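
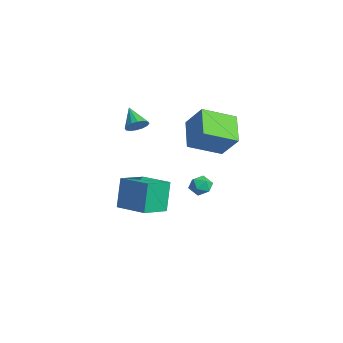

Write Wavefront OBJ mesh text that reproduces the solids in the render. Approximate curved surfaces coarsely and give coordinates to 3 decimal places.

v -2.252 -0.746 3.134
v -1.901 -1.163 3.54
v -3.368 -0.834 4.006
v -1.832 -0.84 3.661
v -1.876 -0.491 3.64
v -2.02 -0.211 3.484
v -2.227 -0.074 3.233
v -2.44 -0.117 2.956
v -2.602 -0.329 2.727
v -2.671 -0.652 2.607
v -2.627 -1.001 2.627
v -2.483 -1.281 2.784
v -2.277 -1.418 3.034
v -2.064 -1.375 3.311
v -0.923 2.559 -1.042
v -0.372 2.563 -1.498
v -0.388 1.757 -0.402
v 0.163 1.761 -0.858
v 0.038 2.329 -0.441
v -0.292 2.825 -0.837
v -0.468 1.495 -1.063
v -0.798 1.991 -1.459
v -0.09 1.906 -1.51
v 0.223 2.421 -1.126
v -0.983 1.899 -0.774
v -0.67 2.414 -0.39
v 1.147 -1.934 -0.214
v 1.323 -1.683 0.218
v 1.073 -2.826 0.334
v 1.025 -1.656 0.22
v 0.766 -1.718 0.085
v 0.629 -1.849 -0.146
v 0.655 -2.006 -0.398
v 0.838 -2.141 -0.592
v 1.119 -2.21 -0.666
v 1.409 -2.191 -0.597
v 1.616 -2.091 -0.406
v 1.674 -1.941 -0.154
v 1.564 -1.789 0.078
v 3.679 -3.725 0.705
v 3.169 -3.358 2.434
v 2.981 -2.329 0.203
v 2.47 -1.962 1.932
v 5.29 -2.818 0.988
v 4.779 -2.451 2.717
v 4.591 -1.422 0.486
v 4.081 -1.055 2.215
v -2.009 1.877 3.088
v -1.019 2.433 4.459
v -1.932 3.811 2.248
v -0.942 4.367 3.619
v -0.398 1.393 2.121
v 0.592 1.949 3.492
v -0.321 3.327 1.281
v 0.669 3.883 2.652
f 2 1 4
f 2 4 3
f 4 1 5
f 4 5 3
f 5 1 6
f 5 6 3
f 6 1 7
f 6 7 3
f 7 1 8
f 7 8 3
f 8 1 9
f 8 9 3
f 9 1 10
f 9 10 3
f 10 1 11
f 10 11 3
f 11 1 12
f 11 12 3
f 12 1 13
f 12 13 3
f 13 1 14
f 13 14 3
f 14 1 2
f 14 2 3
f 15 26 20
f 15 20 16
f 15 16 22
f 15 22 25
f 15 25 26
f 16 20 24
f 20 26 19
f 26 25 17
f 25 22 21
f 22 16 23
f 18 24 19
f 18 19 17
f 18 17 21
f 18 21 23
f 18 23 24
f 19 24 20
f 17 19 26
f 21 17 25
f 23 21 22
f 24 23 16
f 28 27 30
f 28 30 29
f 30 27 31
f 30 31 29
f 31 27 32
f 31 32 29
f 32 27 33
f 32 33 29
f 33 27 34
f 33 34 29
f 34 27 35
f 34 35 29
f 35 27 36
f 35 36 29
f 36 27 37
f 36 37 29
f 37 27 38
f 37 38 29
f 38 27 39
f 38 39 29
f 39 27 28
f 39 28 29
f 41 43 40
f 44 41 40
f 40 43 42
f 42 44 40
f 41 47 43
f 45 41 44
f 45 47 41
f 43 47 42
f 46 44 42
f 42 47 46
f 46 45 44
f 47 45 46
f 49 51 48
f 52 49 48
f 48 51 50
f 50 52 48
f 49 55 51
f 53 49 52
f 53 55 49
f 51 55 50
f 54 52 50
f 50 55 54
f 54 53 52
f 55 53 54



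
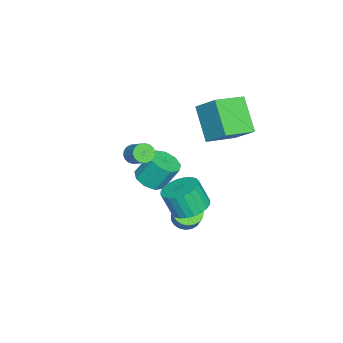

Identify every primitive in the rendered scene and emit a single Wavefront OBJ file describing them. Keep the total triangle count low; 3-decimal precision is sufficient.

v -2.964 1.263 0.586
v -4.073 0.457 1.944
v -2.467 2.283 1.597
v -3.576 1.478 2.955
v -1.764 0.282 0.985
v -2.873 -0.523 2.343
v -1.267 1.303 1.996
v -2.376 0.497 3.354
v -0.757 -0.31 -3.533
v -0.375 0.081 -3.921
v 0.198 0.361 -3.074
v -0.183 -0.03 -2.687
v -0.577 0.257 -3.842
v -0.004 0.537 -2.996
v -0.81 0.334 -3.71
v -0.237 0.614 -2.864
v -1.033 0.3 -3.548
v -0.46 0.58 -2.701
v -1.209 0.161 -3.383
v -0.636 0.441 -2.536
v -1.307 -0.06 -3.244
v -0.734 0.22 -2.397
v -1.309 -0.324 -3.155
v -0.736 -0.044 -2.308
v -1.216 -0.586 -3.131
v -0.643 -0.306 -2.284
v -1.043 -0.8 -3.177
v -0.47 -0.52 -2.331
v -0.821 -0.929 -3.285
v -0.248 -0.649 -2.438
v -0.588 -0.951 -3.435
v -0.015 -0.671 -2.589
v -0.384 -0.862 -3.603
v 0.189 -0.582 -2.756
v -0.244 -0.678 -3.758
v 0.329 -0.398 -2.912
v -0.193 -0.43 -3.875
v 0.38 -0.15 -3.028
v -0.239 -0.162 -3.932
v 0.334 0.118 -3.086
v 1.439 0.572 -0.854
v 2.117 0.055 -1.073
v 2.118 -0.448 0.114
v 1.441 0.068 0.334
v 2.28 0.333 -0.956
v 2.282 -0.17 0.232
v 2.316 0.648 -0.822
v 2.317 0.145 0.365
v 2.217 0.951 -0.694
v 2.218 0.448 0.494
v 2.001 1.196 -0.59
v 2.002 0.693 0.598
v 1.698 1.346 -0.526
v 1.7 0.843 0.662
v 1.357 1.378 -0.512
v 1.358 0.875 0.676
v 1.028 1.288 -0.55
v 1.029 0.784 0.638
v 0.762 1.088 -0.634
v 0.763 0.585 0.553
v 0.598 0.81 -0.752
v 0.6 0.307 0.436
v 0.563 0.495 -0.885
v 0.564 -0.008 0.302
v 0.662 0.192 -1.014
v 0.663 -0.311 0.174
v 0.878 -0.053 -1.118
v 0.879 -0.556 0.07
v 1.18 -0.203 -1.182
v 1.182 -0.706 0.006
v 1.522 -0.235 -1.196
v 1.523 -0.738 -0.008
v 1.851 -0.144 -1.158
v 1.852 -0.648 0.03
v -3.07 -2.718 -3.268
v -2.502 -3.18 -2.921
v -2.702 -2.483 -1.666
v -3.27 -2.022 -2.012
v -2.271 -2.725 -3.137
v -2.471 -2.028 -1.881
v -2.414 -2.267 -3.414
v -2.614 -1.57 -2.158
v -2.864 -2.02 -3.623
v -3.064 -1.323 -2.367
v -3.41 -2.1 -3.665
v -3.61 -1.403 -2.409
v -3.798 -2.469 -3.522
v -3.998 -1.773 -2.266
v -3.844 -2.955 -3.26
v -4.045 -2.259 -2.004
v -3.529 -3.33 -3.002
v -3.729 -2.634 -1.746
v -2.999 -3.419 -2.868
v -3.199 -2.722 -1.612
v -3.092 -3.447 -1.706
v -2.863 -3.215 -2.137
v -2.24 -2.541 -1.445
v -2.468 -2.773 -1.014
v -3.056 -3.077 -2.098
v -2.433 -2.403 -1.405
v -3.256 -3.012 -1.981
v -2.633 -2.338 -1.289
v -3.423 -3.033 -1.81
v -2.8 -2.36 -1.117
v -3.525 -3.137 -1.618
v -2.902 -2.463 -0.926
v -3.541 -3.301 -1.444
v -2.917 -2.627 -0.751
v -3.468 -3.495 -1.322
v -2.844 -2.821 -0.629
v -3.32 -3.679 -1.275
v -2.697 -3.005 -0.583
v -3.127 -3.817 -1.315
v -2.504 -3.143 -0.622
v -2.927 -3.882 -1.431
v -2.304 -3.208 -0.739
v -2.76 -3.86 -1.603
v -2.137 -3.187 -0.91
v -2.658 -3.757 -1.794
v -2.035 -3.083 -1.102
v -2.643 -3.593 -1.969
v -2.019 -2.919 -1.276
v -2.716 -3.399 -2.091
v -2.092 -2.725 -1.398
f 2 4 1
f 5 2 1
f 1 4 3
f 3 5 1
f 2 8 4
f 6 2 5
f 6 8 2
f 4 8 3
f 7 5 3
f 3 8 7
f 7 6 5
f 8 6 7
f 10 9 13
f 10 13 11
f 11 13 14
f 11 14 12
f 13 9 15
f 13 15 14
f 14 15 16
f 14 16 12
f 15 9 17
f 15 17 16
f 16 17 18
f 16 18 12
f 17 9 19
f 17 19 18
f 18 19 20
f 18 20 12
f 19 9 21
f 19 21 20
f 20 21 22
f 20 22 12
f 21 9 23
f 21 23 22
f 22 23 24
f 22 24 12
f 23 9 25
f 23 25 24
f 24 25 26
f 24 26 12
f 25 9 27
f 25 27 26
f 26 27 28
f 26 28 12
f 27 9 29
f 27 29 28
f 28 29 30
f 28 30 12
f 29 9 31
f 29 31 30
f 30 31 32
f 30 32 12
f 31 9 33
f 31 33 32
f 32 33 34
f 32 34 12
f 33 9 35
f 33 35 34
f 34 35 36
f 34 36 12
f 35 9 37
f 35 37 36
f 36 37 38
f 36 38 12
f 37 9 39
f 37 39 38
f 38 39 40
f 38 40 12
f 39 9 10
f 39 10 40
f 40 10 11
f 40 11 12
f 42 41 45
f 42 45 43
f 43 45 46
f 43 46 44
f 45 41 47
f 45 47 46
f 46 47 48
f 46 48 44
f 47 41 49
f 47 49 48
f 48 49 50
f 48 50 44
f 49 41 51
f 49 51 50
f 50 51 52
f 50 52 44
f 51 41 53
f 51 53 52
f 52 53 54
f 52 54 44
f 53 41 55
f 53 55 54
f 54 55 56
f 54 56 44
f 55 41 57
f 55 57 56
f 56 57 58
f 56 58 44
f 57 41 59
f 57 59 58
f 58 59 60
f 58 60 44
f 59 41 61
f 59 61 60
f 60 61 62
f 60 62 44
f 61 41 63
f 61 63 62
f 62 63 64
f 62 64 44
f 63 41 65
f 63 65 64
f 64 65 66
f 64 66 44
f 65 41 67
f 65 67 66
f 66 67 68
f 66 68 44
f 67 41 69
f 67 69 68
f 68 69 70
f 68 70 44
f 69 41 71
f 69 71 70
f 70 71 72
f 70 72 44
f 71 41 73
f 71 73 72
f 72 73 74
f 72 74 44
f 73 41 42
f 73 42 74
f 74 42 43
f 74 43 44
f 76 75 79
f 76 79 77
f 77 79 80
f 77 80 78
f 79 75 81
f 79 81 80
f 80 81 82
f 80 82 78
f 81 75 83
f 81 83 82
f 82 83 84
f 82 84 78
f 83 75 85
f 83 85 84
f 84 85 86
f 84 86 78
f 85 75 87
f 85 87 86
f 86 87 88
f 86 88 78
f 87 75 89
f 87 89 88
f 88 89 90
f 88 90 78
f 89 75 91
f 89 91 90
f 90 91 92
f 90 92 78
f 91 75 93
f 91 93 92
f 92 93 94
f 92 94 78
f 93 75 76
f 93 76 94
f 94 76 77
f 94 77 78
f 96 95 99
f 96 99 97
f 97 99 100
f 97 100 98
f 99 95 101
f 99 101 100
f 100 101 102
f 100 102 98
f 101 95 103
f 101 103 102
f 102 103 104
f 102 104 98
f 103 95 105
f 103 105 104
f 104 105 106
f 104 106 98
f 105 95 107
f 105 107 106
f 106 107 108
f 106 108 98
f 107 95 109
f 107 109 108
f 108 109 110
f 108 110 98
f 109 95 111
f 109 111 110
f 110 111 112
f 110 112 98
f 111 95 113
f 111 113 112
f 112 113 114
f 112 114 98
f 113 95 115
f 113 115 114
f 114 115 116
f 114 116 98
f 115 95 117
f 115 117 116
f 116 117 118
f 116 118 98
f 117 95 119
f 117 119 118
f 118 119 120
f 118 120 98
f 119 95 121
f 119 121 120
f 120 121 122
f 120 122 98
f 121 95 123
f 121 123 122
f 122 123 124
f 122 124 98
f 123 95 96
f 123 96 124
f 124 96 97
f 124 97 98



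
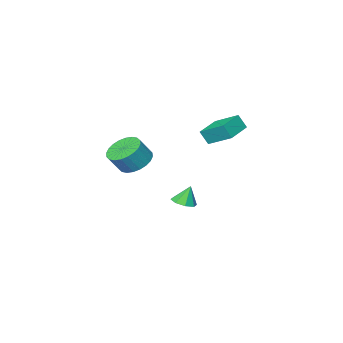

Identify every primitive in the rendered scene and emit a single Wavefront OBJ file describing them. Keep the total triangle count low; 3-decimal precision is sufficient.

v 0.024 2.806 -3.734
v 0.601 2.442 -3.504
v -0.324 2.954 -2.626
v 0.696 2.983 -3.546
v 0.397 3.421 -3.699
v -0.121 3.498 -3.872
v -0.554 3.169 -3.964
v -0.648 2.628 -3.921
v -0.35 2.191 -3.768
v 0.168 2.114 -3.596
v -3.457 1.719 0.049
v -3.178 1.343 0.875
v -3.892 3.126 0.837
v -3.614 2.749 1.663
v -1.966 2.311 -0.183
v -1.688 1.934 0.643
v -2.402 3.717 0.605
v -2.123 3.341 1.431
v 3.246 3.048 0.163
v 4.071 3.011 -0.401
v 4.76 2.916 0.613
v 3.934 2.952 1.177
v 4.036 3.395 -0.341
v 4.725 3.3 0.673
v 3.881 3.727 -0.205
v 4.57 3.631 0.809
v 3.629 3.954 -0.013
v 4.318 3.859 1.002
v 3.319 4.044 0.207
v 4.008 3.949 1.221
v 2.998 3.982 0.419
v 3.687 3.887 1.433
v 2.714 3.778 0.592
v 3.403 3.682 1.607
v 2.511 3.463 0.7
v 3.2 3.367 1.715
v 2.42 3.084 0.727
v 3.109 2.989 1.741
v 2.455 2.7 0.667
v 3.144 2.605 1.681
v 2.61 2.369 0.531
v 3.299 2.273 1.545
v 2.862 2.141 0.338
v 3.551 2.046 1.353
v 3.172 2.051 0.119
v 3.861 1.956 1.133
v 3.493 2.113 -0.093
v 4.182 2.018 0.921
v 3.777 2.318 -0.267
v 4.466 2.222 0.748
v 3.98 2.633 -0.375
v 4.669 2.537 0.64
f 2 1 4
f 2 4 3
f 4 1 5
f 4 5 3
f 5 1 6
f 5 6 3
f 6 1 7
f 6 7 3
f 7 1 8
f 7 8 3
f 8 1 9
f 8 9 3
f 9 1 10
f 9 10 3
f 10 1 2
f 10 2 3
f 12 14 11
f 15 12 11
f 11 14 13
f 13 15 11
f 12 18 14
f 16 12 15
f 16 18 12
f 14 18 13
f 17 15 13
f 13 18 17
f 17 16 15
f 18 16 17
f 20 19 23
f 20 23 21
f 21 23 24
f 21 24 22
f 23 19 25
f 23 25 24
f 24 25 26
f 24 26 22
f 25 19 27
f 25 27 26
f 26 27 28
f 26 28 22
f 27 19 29
f 27 29 28
f 28 29 30
f 28 30 22
f 29 19 31
f 29 31 30
f 30 31 32
f 30 32 22
f 31 19 33
f 31 33 32
f 32 33 34
f 32 34 22
f 33 19 35
f 33 35 34
f 34 35 36
f 34 36 22
f 35 19 37
f 35 37 36
f 36 37 38
f 36 38 22
f 37 19 39
f 37 39 38
f 38 39 40
f 38 40 22
f 39 19 41
f 39 41 40
f 40 41 42
f 40 42 22
f 41 19 43
f 41 43 42
f 42 43 44
f 42 44 22
f 43 19 45
f 43 45 44
f 44 45 46
f 44 46 22
f 45 19 47
f 45 47 46
f 46 47 48
f 46 48 22
f 47 19 49
f 47 49 48
f 48 49 50
f 48 50 22
f 49 19 51
f 49 51 50
f 50 51 52
f 50 52 22
f 51 19 20
f 51 20 52
f 52 20 21
f 52 21 22



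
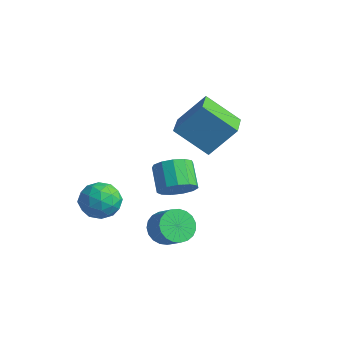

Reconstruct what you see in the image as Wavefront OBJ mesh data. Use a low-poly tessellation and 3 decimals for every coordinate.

v -3.595 -3.38 -2.56
v -2.601 -2.891 -2.851
v -2.719 -4.989 -2.269
v -1.725 -4.5 -2.56
v -2.247 -4.199 -1.585
v -2.788 -3.205 -1.765
v -2.532 -4.675 -3.355
v -3.073 -3.681 -3.535
v -1.943 -3.691 -3.343
v -1.767 -3.397 -2.249
v -3.553 -4.483 -2.871
v -3.377 -4.189 -1.777
v -3.175 -2.995 -2.731
v -2.145 -4.885 -2.389
v -2.452 -4.709 -1.816
v -1.867 -4.421 -1.987
v -3.285 -3.179 -2.093
v -2.701 -2.892 -2.264
v -2.493 -3.661 -1.52
v -2.619 -4.988 -2.856
v -2.035 -4.701 -3.027
v -3.453 -3.459 -3.133
v -2.868 -3.171 -3.304
v -2.827 -4.219 -3.6
v -2.204 -3.177 -3.191
v -1.689 -4.123 -3.02
v -2.163 -4.226 -3.487
v -2.481 -3.641 -3.593
v -2.1 -3.005 -2.548
v -1.585 -3.95 -2.377
v -1.893 -3.774 -1.804
v -2.211 -3.189 -1.91
v -1.714 -3.475 -2.837
v -3.735 -3.93 -2.743
v -3.22 -4.875 -2.572
v -3.109 -4.691 -3.21
v -3.427 -4.106 -3.316
v -3.631 -3.757 -2.1
v -3.116 -4.703 -1.929
v -2.839 -4.239 -1.527
v -3.157 -3.654 -1.633
v -3.606 -4.405 -2.283
v 2.615 -3.983 -1.648
v 3.034 -4.583 -2.255
v 4.023 -4.597 -1.558
v 3.605 -3.997 -0.952
v 3.141 -4.232 -2.4
v 4.13 -4.246 -1.703
v 3.157 -3.837 -2.415
v 4.147 -3.851 -1.718
v 3.08 -3.468 -2.298
v 4.069 -3.482 -1.601
v 2.922 -3.188 -2.068
v 3.912 -3.202 -1.371
v 2.712 -3.045 -1.766
v 3.701 -3.059 -1.069
v 2.484 -3.065 -1.443
v 3.473 -3.079 -0.747
v 2.28 -3.243 -1.156
v 3.269 -3.257 -0.46
v 2.133 -3.549 -0.954
v 3.122 -3.563 -0.258
v 2.07 -3.93 -0.873
v 3.059 -3.945 -0.176
v 2.101 -4.321 -0.925
v 3.09 -4.335 -0.228
v 2.221 -4.653 -1.102
v 3.21 -4.667 -0.405
v 2.409 -4.869 -1.374
v 3.398 -4.883 -0.677
v 2.633 -4.932 -1.693
v 3.622 -4.946 -0.996
v 2.854 -4.831 -2.005
v 3.843 -4.845 -1.308
v 1.298 -0.459 1.299
v -0.02 -1.536 2.694
v -0.016 0.783 1.017
v -1.333 -0.293 2.412
v 2.033 0.673 2.868
v 0.716 -0.403 4.263
v 0.72 1.916 2.586
v -0.598 0.839 3.981
v -1.367 -0.251 -2.554
v -0.677 0.398 -2.15
v -1.783 0.921 -1.102
v -2.473 0.271 -1.506
v -0.944 0.688 -2.576
v -2.05 1.21 -1.528
v -1.346 0.679 -2.995
v -2.451 1.202 -1.948
v -1.754 0.375 -3.274
v -2.859 0.898 -2.227
v -2.04 -0.128 -3.324
v -3.145 0.395 -2.277
v -2.112 -0.67 -3.13
v -3.217 -0.147 -2.082
v -1.947 -1.079 -2.753
v -3.053 -0.556 -1.705
v -1.599 -1.225 -2.312
v -2.704 -0.703 -1.265
v -1.177 -1.063 -1.948
v -2.282 -0.54 -0.901
v -0.816 -0.642 -1.777
v -1.921 -0.12 -0.729
v -0.629 -0.098 -1.852
v -1.735 0.425 -0.804
f 1 38 17
f 38 12 41
f 17 41 6
f 38 41 17
f 1 17 13
f 17 6 18
f 13 18 2
f 17 18 13
f 1 13 22
f 13 2 23
f 22 23 8
f 13 23 22
f 1 22 34
f 22 8 37
f 34 37 11
f 22 37 34
f 1 34 38
f 34 11 42
f 38 42 12
f 34 42 38
f 2 18 29
f 18 6 32
f 29 32 10
f 18 32 29
f 6 41 19
f 41 12 40
f 19 40 5
f 41 40 19
f 12 42 39
f 42 11 35
f 39 35 3
f 42 35 39
f 11 37 36
f 37 8 24
f 36 24 7
f 37 24 36
f 8 23 28
f 23 2 25
f 28 25 9
f 23 25 28
f 4 30 16
f 30 10 31
f 16 31 5
f 30 31 16
f 4 16 14
f 16 5 15
f 14 15 3
f 16 15 14
f 4 14 21
f 14 3 20
f 21 20 7
f 14 20 21
f 4 21 26
f 21 7 27
f 26 27 9
f 21 27 26
f 4 26 30
f 26 9 33
f 30 33 10
f 26 33 30
f 5 31 19
f 31 10 32
f 19 32 6
f 31 32 19
f 3 15 39
f 15 5 40
f 39 40 12
f 15 40 39
f 7 20 36
f 20 3 35
f 36 35 11
f 20 35 36
f 9 27 28
f 27 7 24
f 28 24 8
f 27 24 28
f 10 33 29
f 33 9 25
f 29 25 2
f 33 25 29
f 44 43 47
f 44 47 45
f 45 47 48
f 45 48 46
f 47 43 49
f 47 49 48
f 48 49 50
f 48 50 46
f 49 43 51
f 49 51 50
f 50 51 52
f 50 52 46
f 51 43 53
f 51 53 52
f 52 53 54
f 52 54 46
f 53 43 55
f 53 55 54
f 54 55 56
f 54 56 46
f 55 43 57
f 55 57 56
f 56 57 58
f 56 58 46
f 57 43 59
f 57 59 58
f 58 59 60
f 58 60 46
f 59 43 61
f 59 61 60
f 60 61 62
f 60 62 46
f 61 43 63
f 61 63 62
f 62 63 64
f 62 64 46
f 63 43 65
f 63 65 64
f 64 65 66
f 64 66 46
f 65 43 67
f 65 67 66
f 66 67 68
f 66 68 46
f 67 43 69
f 67 69 68
f 68 69 70
f 68 70 46
f 69 43 71
f 69 71 70
f 70 71 72
f 70 72 46
f 71 43 73
f 71 73 72
f 72 73 74
f 72 74 46
f 73 43 44
f 73 44 74
f 74 44 45
f 74 45 46
f 76 78 75
f 79 76 75
f 75 78 77
f 77 79 75
f 76 82 78
f 80 76 79
f 80 82 76
f 78 82 77
f 81 79 77
f 77 82 81
f 81 80 79
f 82 80 81
f 84 83 87
f 84 87 85
f 85 87 88
f 85 88 86
f 87 83 89
f 87 89 88
f 88 89 90
f 88 90 86
f 89 83 91
f 89 91 90
f 90 91 92
f 90 92 86
f 91 83 93
f 91 93 92
f 92 93 94
f 92 94 86
f 93 83 95
f 93 95 94
f 94 95 96
f 94 96 86
f 95 83 97
f 95 97 96
f 96 97 98
f 96 98 86
f 97 83 99
f 97 99 98
f 98 99 100
f 98 100 86
f 99 83 101
f 99 101 100
f 100 101 102
f 100 102 86
f 101 83 103
f 101 103 102
f 102 103 104
f 102 104 86
f 103 83 105
f 103 105 104
f 104 105 106
f 104 106 86
f 105 83 84
f 105 84 106
f 106 84 85
f 106 85 86



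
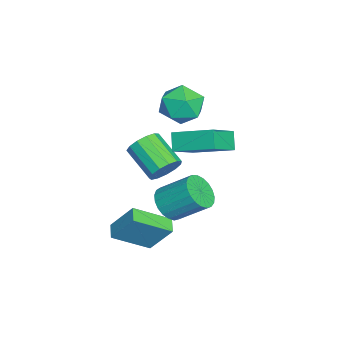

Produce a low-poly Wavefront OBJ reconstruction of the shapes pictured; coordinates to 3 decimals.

v 1.821 -1.673 -2.045
v 2.797 -1.834 -2.054
v 3.056 -0.327 -0.844
v 2.079 -0.167 -0.835
v 2.751 -1.573 -2.369
v 3.01 -0.066 -1.159
v 2.543 -1.329 -2.628
v 2.802 0.177 -1.417
v 2.211 -1.145 -2.786
v 2.47 0.362 -1.576
v 1.811 -1.052 -2.816
v 2.07 0.454 -1.606
v 1.413 -1.067 -2.713
v 1.671 0.44 -1.502
v 1.085 -1.186 -2.494
v 1.344 0.32 -1.284
v 0.884 -1.39 -2.198
v 1.143 0.117 -0.987
v 0.846 -1.643 -1.875
v 1.105 -0.136 -0.665
v 0.976 -1.901 -1.582
v 1.235 -0.394 -0.371
v 1.252 -2.119 -1.369
v 1.511 -0.613 -0.158
v 1.626 -2.261 -1.273
v 1.885 -0.754 -0.062
v 2.034 -2.301 -1.31
v 2.293 -0.794 -0.099
v 2.405 -2.232 -1.475
v 2.664 -0.726 -0.264
v 2.675 -2.067 -1.738
v 2.934 -0.561 -0.527
v -0.575 -2.065 -1.484
v -0.057 -2.785 -1.729
v -1.287 -4.014 -0.722
v -1.805 -3.295 -0.476
v 0.137 -2.612 -1.281
v -1.094 -3.841 -0.273
v 0.105 -2.265 -0.897
v -1.126 -3.494 0.111
v -0.143 -1.855 -0.699
v -1.374 -3.084 0.308
v -0.528 -1.512 -0.751
v -1.759 -2.741 0.257
v -0.928 -1.344 -1.035
v -2.158 -2.573 -0.028
v -1.215 -1.406 -1.462
v -2.446 -2.635 -0.454
v -1.3 -1.677 -1.895
v -2.531 -2.906 -0.888
v -1.154 -2.071 -2.198
v -2.385 -3.3 -1.191
v -0.824 -2.464 -2.275
v -2.055 -3.693 -1.267
v -0.415 -2.73 -2.1
v -1.646 -3.959 -1.092
v -2.269 -0.416 2.658
v -1.36 -0.638 1.826
v -2.92 -2.322 2.454
v -2.011 -2.544 1.622
v -1.726 -2.359 2.827
v -1.323 -1.181 2.952
v -2.957 -1.779 1.328
v -2.554 -0.601 1.453
v -1.786 -1.48 1.004
v -1.025 -1.838 1.93
v -3.255 -1.122 2.35
v -2.494 -1.48 3.276
v 1.27 -1.595 2.536
v 1.866 0.362 3.288
v -0.131 -0.774 1.511
v 0.466 1.183 2.263
v 1.934 -1.483 1.717
v 2.531 0.474 2.469
v 0.534 -0.662 0.692
v 1.13 1.295 1.444
v 2.575 -4.277 -3.173
v 2.868 -3.194 -1.652
v 1.967 -2.552 -4.284
v 2.261 -1.469 -2.763
v 3.379 -4.151 -3.417
v 3.673 -3.068 -1.896
v 2.772 -2.426 -4.528
v 3.065 -1.343 -3.007
f 2 1 5
f 2 5 3
f 3 5 6
f 3 6 4
f 5 1 7
f 5 7 6
f 6 7 8
f 6 8 4
f 7 1 9
f 7 9 8
f 8 9 10
f 8 10 4
f 9 1 11
f 9 11 10
f 10 11 12
f 10 12 4
f 11 1 13
f 11 13 12
f 12 13 14
f 12 14 4
f 13 1 15
f 13 15 14
f 14 15 16
f 14 16 4
f 15 1 17
f 15 17 16
f 16 17 18
f 16 18 4
f 17 1 19
f 17 19 18
f 18 19 20
f 18 20 4
f 19 1 21
f 19 21 20
f 20 21 22
f 20 22 4
f 21 1 23
f 21 23 22
f 22 23 24
f 22 24 4
f 23 1 25
f 23 25 24
f 24 25 26
f 24 26 4
f 25 1 27
f 25 27 26
f 26 27 28
f 26 28 4
f 27 1 29
f 27 29 28
f 28 29 30
f 28 30 4
f 29 1 31
f 29 31 30
f 30 31 32
f 30 32 4
f 31 1 2
f 31 2 32
f 32 2 3
f 32 3 4
f 34 33 37
f 34 37 35
f 35 37 38
f 35 38 36
f 37 33 39
f 37 39 38
f 38 39 40
f 38 40 36
f 39 33 41
f 39 41 40
f 40 41 42
f 40 42 36
f 41 33 43
f 41 43 42
f 42 43 44
f 42 44 36
f 43 33 45
f 43 45 44
f 44 45 46
f 44 46 36
f 45 33 47
f 45 47 46
f 46 47 48
f 46 48 36
f 47 33 49
f 47 49 48
f 48 49 50
f 48 50 36
f 49 33 51
f 49 51 50
f 50 51 52
f 50 52 36
f 51 33 53
f 51 53 52
f 52 53 54
f 52 54 36
f 53 33 55
f 53 55 54
f 54 55 56
f 54 56 36
f 55 33 34
f 55 34 56
f 56 34 35
f 56 35 36
f 57 68 62
f 57 62 58
f 57 58 64
f 57 64 67
f 57 67 68
f 58 62 66
f 62 68 61
f 68 67 59
f 67 64 63
f 64 58 65
f 60 66 61
f 60 61 59
f 60 59 63
f 60 63 65
f 60 65 66
f 61 66 62
f 59 61 68
f 63 59 67
f 65 63 64
f 66 65 58
f 70 72 69
f 73 70 69
f 69 72 71
f 71 73 69
f 70 76 72
f 74 70 73
f 74 76 70
f 72 76 71
f 75 73 71
f 71 76 75
f 75 74 73
f 76 74 75
f 78 80 77
f 81 78 77
f 77 80 79
f 79 81 77
f 78 84 80
f 82 78 81
f 82 84 78
f 80 84 79
f 83 81 79
f 79 84 83
f 83 82 81
f 84 82 83



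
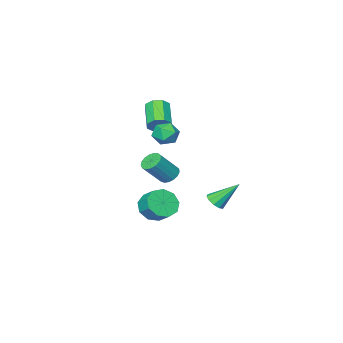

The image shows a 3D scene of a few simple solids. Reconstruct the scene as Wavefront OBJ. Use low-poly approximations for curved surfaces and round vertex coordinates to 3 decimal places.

v 0.722 -1.059 2.762
v 1.179 -0.936 3.344
v 0.295 -2.179 4.3
v -0.162 -2.301 3.718
v 0.715 -0.598 3.354
v -0.169 -1.841 4.31
v 0.255 -0.53 3.017
v -0.629 -1.773 3.973
v 0.069 -0.772 2.531
v -0.815 -2.014 3.487
v 0.265 -1.181 2.18
v -0.619 -2.424 3.136
v 0.729 -1.519 2.17
v -0.155 -2.762 3.126
v 1.189 -1.587 2.507
v 0.305 -2.83 3.463
v 1.375 -1.346 2.993
v 0.491 -2.588 3.949
v -2.152 -3.626 -2.767
v -1.636 -3.798 -3.253
v -0.391 -4.006 -1.86
v -0.908 -3.834 -1.373
v -1.611 -3.45 -3.224
v -0.366 -3.658 -1.831
v -1.71 -3.143 -3.09
v -0.465 -3.351 -1.696
v -1.91 -2.947 -2.881
v -0.666 -3.155 -1.488
v -2.166 -2.906 -2.647
v -0.921 -3.114 -1.253
v -2.419 -3.03 -2.44
v -1.174 -3.238 -1.046
v -2.61 -3.291 -2.308
v -1.365 -3.499 -0.914
v -2.697 -3.628 -2.28
v -1.452 -3.836 -0.887
v -2.659 -3.965 -2.365
v -1.414 -4.173 -0.971
v -2.505 -4.224 -2.541
v -1.26 -4.432 -1.148
v -2.27 -4.346 -2.769
v -1.025 -4.555 -1.376
v -2.008 -4.304 -2.997
v -0.763 -4.512 -1.603
v -1.78 -4.105 -3.171
v -0.535 -4.314 -1.778
v 0.116 -2.336 -4.319
v 0.986 -2.737 -3.844
v 1.055 -1.786 -3.166
v 0.184 -1.384 -3.641
v 1.18 -2.337 -4.425
v 1.249 -1.386 -3.748
v 0.876 -1.936 -4.957
v 0.945 -0.985 -4.279
v 0.216 -1.722 -5.19
v 0.285 -0.771 -4.512
v -0.491 -1.796 -5.015
v -0.422 -0.844 -4.338
v -0.914 -2.121 -4.515
v -0.845 -1.17 -3.837
v -0.856 -2.547 -3.923
v -0.787 -1.596 -3.245
v -0.343 -2.874 -3.516
v -0.274 -1.923 -2.838
v 0.385 -2.949 -3.485
v 0.454 -1.998 -2.807
v -0.051 2.867 -2.088
v 0.38 2.628 -1.634
v -1.009 3.793 -0.692
v 0.527 2.989 -1.772
v 0.454 3.304 -2.031
v 0.188 3.452 -2.312
v -0.169 3.376 -2.507
v -0.481 3.106 -2.542
v -0.629 2.745 -2.404
v -0.555 2.43 -2.145
v -0.289 2.283 -1.864
v 0.068 2.358 -1.669
v 2.009 1.879 3.475
v 2.669 1.644 2.972
v 1.471 0.596 3.368
v 2.131 0.361 2.865
v 2.264 0.526 3.701
v 2.596 1.319 3.767
v 1.544 0.921 2.573
v 1.876 1.714 2.639
v 2.381 1.052 2.414
v 2.826 0.808 3.112
v 1.314 1.432 3.228
v 1.759 1.188 3.926
f 2 1 5
f 2 5 3
f 3 5 6
f 3 6 4
f 5 1 7
f 5 7 6
f 6 7 8
f 6 8 4
f 7 1 9
f 7 9 8
f 8 9 10
f 8 10 4
f 9 1 11
f 9 11 10
f 10 11 12
f 10 12 4
f 11 1 13
f 11 13 12
f 12 13 14
f 12 14 4
f 13 1 15
f 13 15 14
f 14 15 16
f 14 16 4
f 15 1 17
f 15 17 16
f 16 17 18
f 16 18 4
f 17 1 2
f 17 2 18
f 18 2 3
f 18 3 4
f 20 19 23
f 20 23 21
f 21 23 24
f 21 24 22
f 23 19 25
f 23 25 24
f 24 25 26
f 24 26 22
f 25 19 27
f 25 27 26
f 26 27 28
f 26 28 22
f 27 19 29
f 27 29 28
f 28 29 30
f 28 30 22
f 29 19 31
f 29 31 30
f 30 31 32
f 30 32 22
f 31 19 33
f 31 33 32
f 32 33 34
f 32 34 22
f 33 19 35
f 33 35 34
f 34 35 36
f 34 36 22
f 35 19 37
f 35 37 36
f 36 37 38
f 36 38 22
f 37 19 39
f 37 39 38
f 38 39 40
f 38 40 22
f 39 19 41
f 39 41 40
f 40 41 42
f 40 42 22
f 41 19 43
f 41 43 42
f 42 43 44
f 42 44 22
f 43 19 45
f 43 45 44
f 44 45 46
f 44 46 22
f 45 19 20
f 45 20 46
f 46 20 21
f 46 21 22
f 48 47 51
f 48 51 49
f 49 51 52
f 49 52 50
f 51 47 53
f 51 53 52
f 52 53 54
f 52 54 50
f 53 47 55
f 53 55 54
f 54 55 56
f 54 56 50
f 55 47 57
f 55 57 56
f 56 57 58
f 56 58 50
f 57 47 59
f 57 59 58
f 58 59 60
f 58 60 50
f 59 47 61
f 59 61 60
f 60 61 62
f 60 62 50
f 61 47 63
f 61 63 62
f 62 63 64
f 62 64 50
f 63 47 65
f 63 65 64
f 64 65 66
f 64 66 50
f 65 47 48
f 65 48 66
f 66 48 49
f 66 49 50
f 68 67 70
f 68 70 69
f 70 67 71
f 70 71 69
f 71 67 72
f 71 72 69
f 72 67 73
f 72 73 69
f 73 67 74
f 73 74 69
f 74 67 75
f 74 75 69
f 75 67 76
f 75 76 69
f 76 67 77
f 76 77 69
f 77 67 78
f 77 78 69
f 78 67 68
f 78 68 69
f 79 90 84
f 79 84 80
f 79 80 86
f 79 86 89
f 79 89 90
f 80 84 88
f 84 90 83
f 90 89 81
f 89 86 85
f 86 80 87
f 82 88 83
f 82 83 81
f 82 81 85
f 82 85 87
f 82 87 88
f 83 88 84
f 81 83 90
f 85 81 89
f 87 85 86
f 88 87 80



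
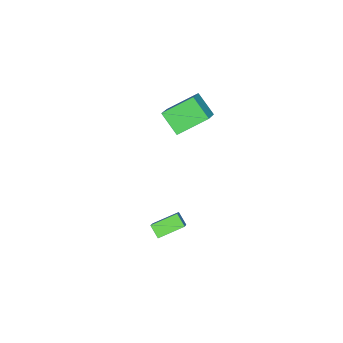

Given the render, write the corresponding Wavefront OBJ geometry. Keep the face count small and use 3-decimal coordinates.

v -1.714 3.443 2.328
v -2.079 2.336 3.303
v -0.377 3.864 3.308
v -0.742 2.756 4.282
v -0.598 2.204 1.338
v -0.963 1.096 2.312
v 0.739 2.624 2.317
v 0.374 1.517 3.292
v 1.933 3.838 -3.801
v 1.64 3.236 -3.277
v 3.251 4.471 -2.337
v 2.959 3.869 -1.813
v 2.981 2.871 -4.327
v 2.689 2.269 -3.803
v 4.3 3.504 -2.863
v 4.007 2.902 -2.339
f 2 4 1
f 5 2 1
f 1 4 3
f 3 5 1
f 2 8 4
f 6 2 5
f 6 8 2
f 4 8 3
f 7 5 3
f 3 8 7
f 7 6 5
f 8 6 7
f 10 12 9
f 13 10 9
f 9 12 11
f 11 13 9
f 10 16 12
f 14 10 13
f 14 16 10
f 12 16 11
f 15 13 11
f 11 16 15
f 15 14 13
f 16 14 15



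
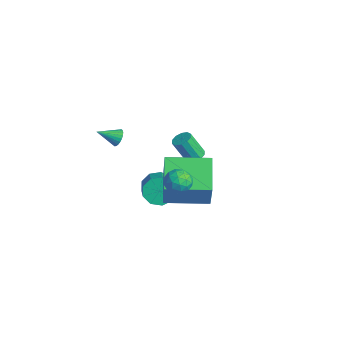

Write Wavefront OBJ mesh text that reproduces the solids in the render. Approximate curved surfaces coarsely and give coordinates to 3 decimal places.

v -2.727 3.464 -3.025
v -2.369 3.787 -2.782
v -2.715 3.2 -1.491
v -3.073 2.876 -1.735
v -2.663 3.945 -2.789
v -3.009 3.358 -1.498
v -2.981 3.919 -2.886
v -3.328 3.332 -1.595
v -3.202 3.72 -3.037
v -3.549 3.132 -1.746
v -3.242 3.422 -3.183
v -3.588 2.834 -1.892
v -3.085 3.14 -3.269
v -3.431 2.553 -1.978
v -2.791 2.982 -3.262
v -3.137 2.395 -1.971
v -2.472 3.008 -3.165
v -2.819 2.421 -1.874
v -2.251 3.208 -3.014
v -2.598 2.62 -1.723
v -2.212 3.506 -2.868
v -2.558 2.918 -1.577
v 0.462 0.13 -0.432
v 1.281 -0.22 1.359
v 1.44 2.066 -0.5
v 2.258 1.716 1.291
v 1.962 -0.656 -1.271
v 2.78 -1.006 0.52
v 2.939 1.28 -1.339
v 3.758 0.93 0.452
v -0.313 0.216 -2.186
v 0.167 0.669 -2.673
v 1.234 0.217 -2.04
v 0.753 -0.236 -1.554
v 0.022 0.963 -2.218
v 1.089 0.512 -1.585
v -0.28 0.908 -1.749
v 0.787 0.457 -1.116
v -0.597 0.529 -1.484
v 0.469 0.077 -0.851
v -0.782 0.004 -1.548
v 0.285 -0.448 -0.915
v -0.747 -0.423 -1.911
v 0.319 -0.875 -1.278
v -0.51 -0.55 -2.402
v 0.557 -1.002 -1.77
v -0.18 -0.319 -2.793
v 0.887 -0.771 -2.16
v 0.087 0.162 -2.9
v 1.154 -0.29 -2.267
v 3.165 -0.304 1.922
v 3.785 -0.074 1.68
v 3.395 -1.346 1.52
v 4.015 -1.116 1.278
v 3.905 -1.17 1.972
v 3.763 -0.526 2.22
v 3.417 -0.894 0.98
v 3.275 -0.25 1.228
v 3.941 -0.439 1.098
v 4.243 -0.609 1.711
v 2.937 -0.811 1.489
v 3.239 -0.981 2.102
v 3.455 -0.098 1.836
v 3.725 -1.322 1.364
v 3.66 -1.354 1.771
v 4.025 -1.219 1.629
v 3.442 -0.363 2.154
v 3.807 -0.228 2.012
v 3.877 -0.872 2.183
v 3.373 -1.192 1.188
v 3.738 -1.057 1.046
v 3.155 -0.201 1.571
v 3.52 -0.066 1.429
v 3.303 -0.548 1.017
v 3.911 -0.177 1.352
v 4.046 -0.789 1.116
v 3.694 -0.659 0.94
v 3.611 -0.28 1.086
v 4.089 -0.277 1.713
v 4.224 -0.889 1.476
v 4.159 -0.921 1.884
v 4.076 -0.542 2.03
v 4.18 -0.491 1.37
v 2.956 -0.531 1.724
v 3.091 -1.143 1.487
v 3.104 -0.878 1.17
v 3.021 -0.499 1.316
v 3.134 -0.631 2.084
v 3.269 -1.243 1.848
v 3.569 -1.14 2.114
v 3.486 -0.761 2.26
v 3 -0.929 1.83
v -1.373 -1.313 1.189
v -0.944 -1.318 1.445
v -1.707 -2.247 1.731
v -1.057 -1.21 1.562
v -1.218 -1.117 1.622
v -1.402 -1.055 1.616
v -1.583 -1.032 1.545
v -1.731 -1.051 1.42
v -1.825 -1.111 1.26
v -1.85 -1.201 1.089
v -1.802 -1.308 0.933
v -1.69 -1.417 0.816
v -1.529 -1.509 0.756
v -1.344 -1.572 0.762
v -1.164 -1.595 0.833
v -1.015 -1.575 0.958
v -0.921 -1.516 1.118
v -0.896 -1.425 1.289
f 2 1 5
f 2 5 3
f 3 5 6
f 3 6 4
f 5 1 7
f 5 7 6
f 6 7 8
f 6 8 4
f 7 1 9
f 7 9 8
f 8 9 10
f 8 10 4
f 9 1 11
f 9 11 10
f 10 11 12
f 10 12 4
f 11 1 13
f 11 13 12
f 12 13 14
f 12 14 4
f 13 1 15
f 13 15 14
f 14 15 16
f 14 16 4
f 15 1 17
f 15 17 16
f 16 17 18
f 16 18 4
f 17 1 19
f 17 19 18
f 18 19 20
f 18 20 4
f 19 1 21
f 19 21 20
f 20 21 22
f 20 22 4
f 21 1 2
f 21 2 22
f 22 2 3
f 22 3 4
f 24 26 23
f 27 24 23
f 23 26 25
f 25 27 23
f 24 30 26
f 28 24 27
f 28 30 24
f 26 30 25
f 29 27 25
f 25 30 29
f 29 28 27
f 30 28 29
f 32 31 35
f 32 35 33
f 33 35 36
f 33 36 34
f 35 31 37
f 35 37 36
f 36 37 38
f 36 38 34
f 37 31 39
f 37 39 38
f 38 39 40
f 38 40 34
f 39 31 41
f 39 41 40
f 40 41 42
f 40 42 34
f 41 31 43
f 41 43 42
f 42 43 44
f 42 44 34
f 43 31 45
f 43 45 44
f 44 45 46
f 44 46 34
f 45 31 47
f 45 47 46
f 46 47 48
f 46 48 34
f 47 31 49
f 47 49 48
f 48 49 50
f 48 50 34
f 49 31 32
f 49 32 50
f 50 32 33
f 50 33 34
f 51 88 67
f 88 62 91
f 67 91 56
f 88 91 67
f 51 67 63
f 67 56 68
f 63 68 52
f 67 68 63
f 51 63 72
f 63 52 73
f 72 73 58
f 63 73 72
f 51 72 84
f 72 58 87
f 84 87 61
f 72 87 84
f 51 84 88
f 84 61 92
f 88 92 62
f 84 92 88
f 52 68 79
f 68 56 82
f 79 82 60
f 68 82 79
f 56 91 69
f 91 62 90
f 69 90 55
f 91 90 69
f 62 92 89
f 92 61 85
f 89 85 53
f 92 85 89
f 61 87 86
f 87 58 74
f 86 74 57
f 87 74 86
f 58 73 78
f 73 52 75
f 78 75 59
f 73 75 78
f 54 80 66
f 80 60 81
f 66 81 55
f 80 81 66
f 54 66 64
f 66 55 65
f 64 65 53
f 66 65 64
f 54 64 71
f 64 53 70
f 71 70 57
f 64 70 71
f 54 71 76
f 71 57 77
f 76 77 59
f 71 77 76
f 54 76 80
f 76 59 83
f 80 83 60
f 76 83 80
f 55 81 69
f 81 60 82
f 69 82 56
f 81 82 69
f 53 65 89
f 65 55 90
f 89 90 62
f 65 90 89
f 57 70 86
f 70 53 85
f 86 85 61
f 70 85 86
f 59 77 78
f 77 57 74
f 78 74 58
f 77 74 78
f 60 83 79
f 83 59 75
f 79 75 52
f 83 75 79
f 94 93 96
f 94 96 95
f 96 93 97
f 96 97 95
f 97 93 98
f 97 98 95
f 98 93 99
f 98 99 95
f 99 93 100
f 99 100 95
f 100 93 101
f 100 101 95
f 101 93 102
f 101 102 95
f 102 93 103
f 102 103 95
f 103 93 104
f 103 104 95
f 104 93 105
f 104 105 95
f 105 93 106
f 105 106 95
f 106 93 107
f 106 107 95
f 107 93 108
f 107 108 95
f 108 93 109
f 108 109 95
f 109 93 110
f 109 110 95
f 110 93 94
f 110 94 95



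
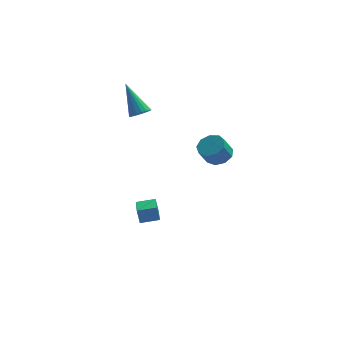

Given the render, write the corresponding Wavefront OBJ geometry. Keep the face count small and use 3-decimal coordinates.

v -2.451 -2.58 -4.046
v -2.643 -2.405 -3.226
v -2.828 -0.779 -4.518
v -3.02 -0.604 -3.699
v -1.42 -2.316 -3.861
v -1.612 -2.141 -3.042
v -1.797 -0.515 -4.334
v -1.989 -0.34 -3.514
v 1.85 -3.503 2.15
v 2.247 -4.155 1.946
v 1.888 -4.668 2.886
v 1.49 -4.017 3.09
v 2.562 -3.831 2.243
v 2.203 -4.345 3.183
v 2.544 -3.355 2.496
v 2.185 -3.868 3.437
v 2.201 -2.947 2.588
v 1.841 -3.461 3.528
v 1.693 -2.8 2.474
v 1.334 -3.313 3.414
v 1.259 -2.982 2.209
v 0.9 -3.495 3.149
v 1.101 -3.408 1.916
v 0.742 -3.921 2.856
v 1.294 -3.878 1.733
v 0.934 -4.392 2.673
v 1.746 -4.173 1.744
v 1.387 -4.687 2.685
v -2.929 0.474 2.618
v -2.544 0.156 3.018
v -3.891 1.426 4.302
v -2.398 0.395 2.966
v -2.357 0.649 2.846
v -2.43 0.869 2.68
v -2.601 1.011 2.502
v -2.837 1.046 2.347
v -3.092 0.968 2.246
v -3.314 0.792 2.218
v -3.46 0.553 2.27
v -3.501 0.299 2.391
v -3.429 0.079 2.556
v -3.257 -0.063 2.734
v -3.021 -0.098 2.889
v -2.767 -0.02 2.991
f 2 4 1
f 5 2 1
f 1 4 3
f 3 5 1
f 2 8 4
f 6 2 5
f 6 8 2
f 4 8 3
f 7 5 3
f 3 8 7
f 7 6 5
f 8 6 7
f 10 9 13
f 10 13 11
f 11 13 14
f 11 14 12
f 13 9 15
f 13 15 14
f 14 15 16
f 14 16 12
f 15 9 17
f 15 17 16
f 16 17 18
f 16 18 12
f 17 9 19
f 17 19 18
f 18 19 20
f 18 20 12
f 19 9 21
f 19 21 20
f 20 21 22
f 20 22 12
f 21 9 23
f 21 23 22
f 22 23 24
f 22 24 12
f 23 9 25
f 23 25 24
f 24 25 26
f 24 26 12
f 25 9 27
f 25 27 26
f 26 27 28
f 26 28 12
f 27 9 10
f 27 10 28
f 28 10 11
f 28 11 12
f 30 29 32
f 30 32 31
f 32 29 33
f 32 33 31
f 33 29 34
f 33 34 31
f 34 29 35
f 34 35 31
f 35 29 36
f 35 36 31
f 36 29 37
f 36 37 31
f 37 29 38
f 37 38 31
f 38 29 39
f 38 39 31
f 39 29 40
f 39 40 31
f 40 29 41
f 40 41 31
f 41 29 42
f 41 42 31
f 42 29 43
f 42 43 31
f 43 29 44
f 43 44 31
f 44 29 30
f 44 30 31



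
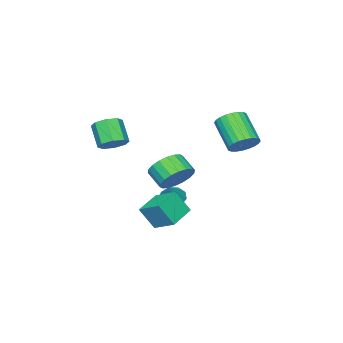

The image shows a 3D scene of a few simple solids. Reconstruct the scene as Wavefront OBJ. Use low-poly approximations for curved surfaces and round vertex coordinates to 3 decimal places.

v -1.449 1.19 -0.604
v -0.64 1.464 -0.046
v -0.803 0.544 0.642
v -1.611 0.27 0.084
v -0.983 1.679 0.161
v -1.145 0.759 0.848
v -1.418 1.797 0.216
v -1.58 0.877 0.903
v -1.859 1.794 0.108
v -2.021 0.874 0.796
v -2.219 1.672 -0.14
v -2.381 0.752 0.547
v -2.426 1.455 -0.48
v -2.589 0.535 0.207
v -2.44 1.185 -0.845
v -2.602 0.265 -0.158
v -2.257 0.916 -1.162
v -2.42 -0.004 -0.474
v -1.915 0.701 -1.368
v -2.077 -0.219 -0.681
v -1.48 0.583 -1.423
v -1.642 -0.337 -0.736
v -1.039 0.586 -1.316
v -1.201 -0.334 -0.628
v -0.679 0.708 -1.067
v -0.841 -0.212 -0.38
v -0.471 0.925 -0.727
v -0.634 0.005 -0.04
v -0.458 1.195 -0.362
v -0.62 0.275 0.325
v -2.686 -0.152 -2.67
v -2.227 -0.692 -2.794
v -1.814 0.332 -1.55
v -2.101 -0.299 -3.062
v -2.248 0.163 -3.147
v -2.6 0.478 -3.009
v -2.993 0.498 -2.712
v -3.242 0.214 -2.396
v -3.231 -0.241 -2.208
v -2.965 -0.654 -2.237
v -2.568 -0.833 -2.468
v 1.261 2.019 -2.832
v -0.165 1.861 -2.395
v 1.308 3.298 -2.216
v -0.118 3.14 -1.779
v 1.698 1.42 -1.621
v 0.272 1.262 -1.184
v 1.745 2.699 -1.005
v 0.319 2.541 -0.568
v 2.799 0.818 2.907
v 3.532 0.733 3.128
v 3.113 -0.064 4.213
v 2.381 0.022 3.993
v 3.276 1.203 3.374
v 2.857 0.406 4.459
v 2.741 1.448 3.347
v 2.322 0.651 4.432
v 2.24 1.324 3.062
v 1.821 0.527 4.148
v 2.067 0.904 2.687
v 1.648 0.107 3.772
v 2.323 0.434 2.441
v 1.904 -0.363 3.526
v 2.858 0.189 2.468
v 2.439 -0.608 3.553
v 3.359 0.313 2.752
v 2.94 -0.484 3.838
v -3.224 3.941 1.855
v -2.787 4.357 2.469
v -3.359 3.054 3.758
v -3.796 2.639 3.145
v -3.087 4.507 2.488
v -3.658 3.204 3.777
v -3.407 4.572 2.411
v -3.978 3.269 3.701
v -3.699 4.54 2.25
v -4.271 3.237 3.539
v -3.919 4.417 2.028
v -4.491 3.114 3.318
v -4.034 4.222 1.78
v -4.605 2.919 3.07
v -4.025 3.984 1.544
v -4.596 2.681 2.833
v -3.894 3.74 1.355
v -4.465 2.437 2.644
v -3.661 3.526 1.242
v -4.233 2.223 2.531
v -3.362 3.376 1.223
v -3.933 2.073 2.512
v -3.042 3.311 1.299
v -3.613 2.008 2.589
v -2.749 3.343 1.461
v -3.321 2.04 2.75
v -2.529 3.466 1.682
v -3.101 2.163 2.972
v -2.415 3.661 1.93
v -2.986 2.358 3.22
v -2.424 3.899 2.167
v -2.995 2.596 3.456
v -2.555 4.143 2.356
v -3.126 2.84 3.645
f 2 1 5
f 2 5 3
f 3 5 6
f 3 6 4
f 5 1 7
f 5 7 6
f 6 7 8
f 6 8 4
f 7 1 9
f 7 9 8
f 8 9 10
f 8 10 4
f 9 1 11
f 9 11 10
f 10 11 12
f 10 12 4
f 11 1 13
f 11 13 12
f 12 13 14
f 12 14 4
f 13 1 15
f 13 15 14
f 14 15 16
f 14 16 4
f 15 1 17
f 15 17 16
f 16 17 18
f 16 18 4
f 17 1 19
f 17 19 18
f 18 19 20
f 18 20 4
f 19 1 21
f 19 21 20
f 20 21 22
f 20 22 4
f 21 1 23
f 21 23 22
f 22 23 24
f 22 24 4
f 23 1 25
f 23 25 24
f 24 25 26
f 24 26 4
f 25 1 27
f 25 27 26
f 26 27 28
f 26 28 4
f 27 1 29
f 27 29 28
f 28 29 30
f 28 30 4
f 29 1 2
f 29 2 30
f 30 2 3
f 30 3 4
f 32 31 34
f 32 34 33
f 34 31 35
f 34 35 33
f 35 31 36
f 35 36 33
f 36 31 37
f 36 37 33
f 37 31 38
f 37 38 33
f 38 31 39
f 38 39 33
f 39 31 40
f 39 40 33
f 40 31 41
f 40 41 33
f 41 31 32
f 41 32 33
f 43 45 42
f 46 43 42
f 42 45 44
f 44 46 42
f 43 49 45
f 47 43 46
f 47 49 43
f 45 49 44
f 48 46 44
f 44 49 48
f 48 47 46
f 49 47 48
f 51 50 54
f 51 54 52
f 52 54 55
f 52 55 53
f 54 50 56
f 54 56 55
f 55 56 57
f 55 57 53
f 56 50 58
f 56 58 57
f 57 58 59
f 57 59 53
f 58 50 60
f 58 60 59
f 59 60 61
f 59 61 53
f 60 50 62
f 60 62 61
f 61 62 63
f 61 63 53
f 62 50 64
f 62 64 63
f 63 64 65
f 63 65 53
f 64 50 66
f 64 66 65
f 65 66 67
f 65 67 53
f 66 50 51
f 66 51 67
f 67 51 52
f 67 52 53
f 69 68 72
f 69 72 70
f 70 72 73
f 70 73 71
f 72 68 74
f 72 74 73
f 73 74 75
f 73 75 71
f 74 68 76
f 74 76 75
f 75 76 77
f 75 77 71
f 76 68 78
f 76 78 77
f 77 78 79
f 77 79 71
f 78 68 80
f 78 80 79
f 79 80 81
f 79 81 71
f 80 68 82
f 80 82 81
f 81 82 83
f 81 83 71
f 82 68 84
f 82 84 83
f 83 84 85
f 83 85 71
f 84 68 86
f 84 86 85
f 85 86 87
f 85 87 71
f 86 68 88
f 86 88 87
f 87 88 89
f 87 89 71
f 88 68 90
f 88 90 89
f 89 90 91
f 89 91 71
f 90 68 92
f 90 92 91
f 91 92 93
f 91 93 71
f 92 68 94
f 92 94 93
f 93 94 95
f 93 95 71
f 94 68 96
f 94 96 95
f 95 96 97
f 95 97 71
f 96 68 98
f 96 98 97
f 97 98 99
f 97 99 71
f 98 68 100
f 98 100 99
f 99 100 101
f 99 101 71
f 100 68 69
f 100 69 101
f 101 69 70
f 101 70 71



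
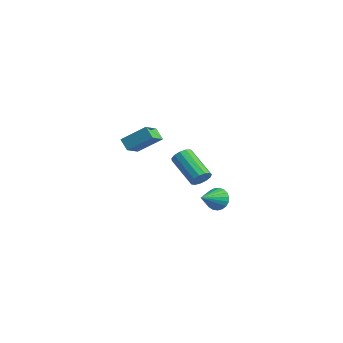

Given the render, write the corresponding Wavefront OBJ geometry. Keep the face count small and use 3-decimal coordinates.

v 4.245 -2.815 1.13
v 4.562 -3.111 1.544
v 2.952 -3.321 2.625
v 2.635 -3.025 2.21
v 4.576 -2.784 1.629
v 2.966 -2.994 2.71
v 4.485 -2.467 1.555
v 2.876 -2.677 2.636
v 4.318 -2.26 1.346
v 2.708 -2.47 2.427
v 4.127 -2.23 1.068
v 2.518 -2.44 2.149
v 3.974 -2.385 0.81
v 2.365 -2.595 1.891
v 3.907 -2.677 0.653
v 2.297 -2.887 1.734
v 3.947 -3.013 0.648
v 2.337 -3.223 1.728
v 4.082 -3.286 0.795
v 2.472 -3.496 1.876
v 4.268 -3.409 1.049
v 2.658 -3.619 2.129
v 4.447 -3.344 1.328
v 2.837 -3.554 2.409
v -2.851 -3.251 0.609
v -3.456 -3.328 1.186
v -3.476 -2.295 0.079
v -4.082 -2.371 0.656
v -2.038 -2.169 1.604
v -2.644 -2.245 2.181
v -2.664 -1.212 1.074
v -3.269 -1.289 1.651
v 2.39 -0.797 -1.469
v 2.939 -0.817 -1.965
v 2.85 -2.043 -0.911
v 3.069 -0.664 -1.731
v 3.082 -0.535 -1.453
v 2.976 -0.451 -1.177
v 2.768 -0.426 -0.951
v 2.495 -0.466 -0.815
v 2.203 -0.563 -0.792
v 1.945 -0.701 -0.886
v 1.763 -0.855 -1.081
v 1.69 -0.999 -1.342
v 1.738 -1.108 -1.626
v 1.898 -1.164 -1.883
v 2.144 -1.156 -2.067
v 2.433 -1.086 -2.149
v 2.714 -0.966 -2.112
f 2 1 5
f 2 5 3
f 3 5 6
f 3 6 4
f 5 1 7
f 5 7 6
f 6 7 8
f 6 8 4
f 7 1 9
f 7 9 8
f 8 9 10
f 8 10 4
f 9 1 11
f 9 11 10
f 10 11 12
f 10 12 4
f 11 1 13
f 11 13 12
f 12 13 14
f 12 14 4
f 13 1 15
f 13 15 14
f 14 15 16
f 14 16 4
f 15 1 17
f 15 17 16
f 16 17 18
f 16 18 4
f 17 1 19
f 17 19 18
f 18 19 20
f 18 20 4
f 19 1 21
f 19 21 20
f 20 21 22
f 20 22 4
f 21 1 23
f 21 23 22
f 22 23 24
f 22 24 4
f 23 1 2
f 23 2 24
f 24 2 3
f 24 3 4
f 26 28 25
f 29 26 25
f 25 28 27
f 27 29 25
f 26 32 28
f 30 26 29
f 30 32 26
f 28 32 27
f 31 29 27
f 27 32 31
f 31 30 29
f 32 30 31
f 34 33 36
f 34 36 35
f 36 33 37
f 36 37 35
f 37 33 38
f 37 38 35
f 38 33 39
f 38 39 35
f 39 33 40
f 39 40 35
f 40 33 41
f 40 41 35
f 41 33 42
f 41 42 35
f 42 33 43
f 42 43 35
f 43 33 44
f 43 44 35
f 44 33 45
f 44 45 35
f 45 33 46
f 45 46 35
f 46 33 47
f 46 47 35
f 47 33 48
f 47 48 35
f 48 33 49
f 48 49 35
f 49 33 34
f 49 34 35



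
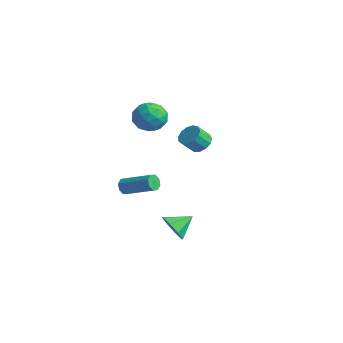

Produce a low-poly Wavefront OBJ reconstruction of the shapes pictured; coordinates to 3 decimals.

v -0.722 4.25 0.823
v 0.061 4.017 0.751
v -0.095 3.217 1.645
v -0.878 3.45 1.717
v 0.055 4.362 1.058
v -0.1 3.562 1.953
v -0.197 4.671 1.291
v -0.353 3.871 2.185
v -0.616 4.847 1.375
v -0.772 4.047 2.27
v -1.069 4.833 1.284
v -1.225 4.033 2.178
v -1.412 4.634 1.046
v -1.567 3.834 1.941
v -1.535 4.313 0.738
v -1.691 3.513 1.632
v -1.401 3.972 0.456
v -1.557 3.172 1.35
v -1.051 3.72 0.291
v -1.207 2.92 1.185
v -0.597 3.636 0.295
v -0.752 2.835 1.189
v -0.182 3.746 0.466
v -0.338 2.946 1.36
v -1.457 -0.948 -1.458
v -1.118 -1.286 -1.835
v 0.695 -0.451 -0.96
v 0.357 -0.112 -0.582
v -1.224 -0.869 -2.016
v 0.59 -0.034 -1.141
v -1.465 -0.497 -1.869
v 0.348 0.338 -0.994
v -1.702 -0.39 -1.481
v 0.111 0.446 -0.606
v -1.795 -0.609 -1.08
v 0.018 0.226 -0.205
v -1.69 -1.026 -0.899
v 0.124 -0.191 -0.024
v -1.448 -1.398 -1.046
v 0.365 -0.563 -0.171
v -1.211 -1.506 -1.434
v 0.602 -0.67 -0.559
v -2.329 0.652 4.059
v -1.92 1.301 3.208
v -0.6 0.339 4.652
v -0.191 0.988 3.801
v -0.778 1.471 4.659
v -1.846 1.665 4.292
v -0.674 -0.025 3.568
v -1.742 0.169 3.201
v -0.897 0.883 2.904
v -0.961 1.807 3.579
v -1.559 -0.167 4.281
v -1.623 0.757 4.956
v -2.276 1.004 3.581
v -0.244 0.636 4.279
v -0.589 0.92 4.783
v -0.348 1.302 4.283
v -2.233 1.218 4.219
v -1.992 1.599 3.718
v -1.321 1.699 4.571
v -0.528 0.041 4.142
v -0.287 0.422 3.641
v -2.172 0.338 3.577
v -1.931 0.72 3.077
v -1.199 -0.059 3.289
v -1.434 1.14 2.903
v -0.418 0.956 3.251
v -0.702 0.361 3.114
v -1.33 0.474 2.899
v -1.472 1.683 3.299
v -0.456 1.499 3.648
v -0.801 1.783 4.152
v -1.429 1.897 3.936
v -0.871 1.437 3.121
v -2.064 0.141 4.212
v -1.048 -0.043 4.561
v -1.091 -0.257 3.924
v -1.719 -0.143 3.708
v -2.102 0.684 4.609
v -1.086 0.5 4.957
v -1.19 1.166 4.961
v -1.818 1.279 4.746
v -1.649 0.203 4.739
v 1.647 0.223 -4.014
v 1.978 0.638 -4.931
v 1.953 1.497 -3.326
v 1.186 0.759 -4.803
v 0.664 0.567 -4.213
v 0.718 0.172 -3.506
v 1.315 -0.192 -3.096
v 2.107 -0.314 -3.224
v 2.63 -0.121 -3.814
v 2.576 0.273 -4.521
f 2 1 5
f 2 5 3
f 3 5 6
f 3 6 4
f 5 1 7
f 5 7 6
f 6 7 8
f 6 8 4
f 7 1 9
f 7 9 8
f 8 9 10
f 8 10 4
f 9 1 11
f 9 11 10
f 10 11 12
f 10 12 4
f 11 1 13
f 11 13 12
f 12 13 14
f 12 14 4
f 13 1 15
f 13 15 14
f 14 15 16
f 14 16 4
f 15 1 17
f 15 17 16
f 16 17 18
f 16 18 4
f 17 1 19
f 17 19 18
f 18 19 20
f 18 20 4
f 19 1 21
f 19 21 20
f 20 21 22
f 20 22 4
f 21 1 23
f 21 23 22
f 22 23 24
f 22 24 4
f 23 1 2
f 23 2 24
f 24 2 3
f 24 3 4
f 26 25 29
f 26 29 27
f 27 29 30
f 27 30 28
f 29 25 31
f 29 31 30
f 30 31 32
f 30 32 28
f 31 25 33
f 31 33 32
f 32 33 34
f 32 34 28
f 33 25 35
f 33 35 34
f 34 35 36
f 34 36 28
f 35 25 37
f 35 37 36
f 36 37 38
f 36 38 28
f 37 25 39
f 37 39 38
f 38 39 40
f 38 40 28
f 39 25 41
f 39 41 40
f 40 41 42
f 40 42 28
f 41 25 26
f 41 26 42
f 42 26 27
f 42 27 28
f 43 80 59
f 80 54 83
f 59 83 48
f 80 83 59
f 43 59 55
f 59 48 60
f 55 60 44
f 59 60 55
f 43 55 64
f 55 44 65
f 64 65 50
f 55 65 64
f 43 64 76
f 64 50 79
f 76 79 53
f 64 79 76
f 43 76 80
f 76 53 84
f 80 84 54
f 76 84 80
f 44 60 71
f 60 48 74
f 71 74 52
f 60 74 71
f 48 83 61
f 83 54 82
f 61 82 47
f 83 82 61
f 54 84 81
f 84 53 77
f 81 77 45
f 84 77 81
f 53 79 78
f 79 50 66
f 78 66 49
f 79 66 78
f 50 65 70
f 65 44 67
f 70 67 51
f 65 67 70
f 46 72 58
f 72 52 73
f 58 73 47
f 72 73 58
f 46 58 56
f 58 47 57
f 56 57 45
f 58 57 56
f 46 56 63
f 56 45 62
f 63 62 49
f 56 62 63
f 46 63 68
f 63 49 69
f 68 69 51
f 63 69 68
f 46 68 72
f 68 51 75
f 72 75 52
f 68 75 72
f 47 73 61
f 73 52 74
f 61 74 48
f 73 74 61
f 45 57 81
f 57 47 82
f 81 82 54
f 57 82 81
f 49 62 78
f 62 45 77
f 78 77 53
f 62 77 78
f 51 69 70
f 69 49 66
f 70 66 50
f 69 66 70
f 52 75 71
f 75 51 67
f 71 67 44
f 75 67 71
f 86 85 88
f 86 88 87
f 88 85 89
f 88 89 87
f 89 85 90
f 89 90 87
f 90 85 91
f 90 91 87
f 91 85 92
f 91 92 87
f 92 85 93
f 92 93 87
f 93 85 94
f 93 94 87
f 94 85 86
f 94 86 87



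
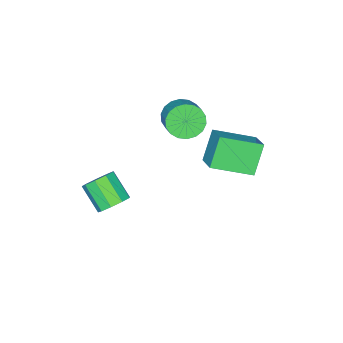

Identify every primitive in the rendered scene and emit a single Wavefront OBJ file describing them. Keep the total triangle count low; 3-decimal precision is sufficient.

v 2.023 -1.509 -3.85
v 2.826 -1.562 -3.691
v 2.56 -2.723 -2.731
v 1.757 -2.671 -2.89
v 2.581 -1.208 -3.331
v 2.316 -2.369 -2.371
v 2.076 -0.995 -3.213
v 1.81 -2.157 -2.253
v 1.545 -1.023 -3.394
v 1.28 -2.185 -2.434
v 1.238 -1.278 -3.788
v 0.973 -2.44 -2.828
v 1.298 -1.642 -4.211
v 1.033 -2.803 -3.251
v 1.697 -1.943 -4.465
v 1.432 -3.105 -3.505
v 2.249 -2.041 -4.431
v 1.983 -3.203 -3.472
v 2.694 -1.891 -4.126
v 2.429 -3.052 -3.166
v -3.328 -0.204 -1.693
v -2.627 0.756 -1.054
v -4.686 1.269 -2.416
v -3.984 2.229 -1.777
v -2.356 0.011 -3.083
v -1.654 0.971 -2.444
v -3.713 1.484 -3.806
v -3.012 2.444 -3.167
v -3.768 -2.384 -2.409
v -3.409 -2.027 -3.225
v -2.713 -1.178 -2.546
v -3.072 -1.536 -1.731
v -3.759 -1.79 -3.163
v -3.063 -0.941 -2.485
v -4.11 -1.67 -2.952
v -3.415 -0.821 -2.273
v -4.394 -1.692 -2.633
v -3.698 -0.843 -1.955
v -4.554 -1.851 -2.27
v -3.858 -1.002 -1.592
v -4.558 -2.116 -1.935
v -3.862 -1.267 -1.257
v -4.406 -2.434 -1.693
v -3.71 -1.585 -1.015
v -4.127 -2.742 -1.594
v -3.431 -1.893 -0.915
v -3.777 -2.979 -1.655
v -3.081 -2.13 -0.977
v -3.425 -3.099 -1.867
v -2.73 -2.25 -1.188
v -3.142 -3.077 -2.185
v -2.446 -2.228 -1.507
v -2.982 -2.918 -2.548
v -2.286 -2.069 -1.87
v -2.978 -2.653 -2.883
v -2.282 -1.804 -2.205
v -3.13 -2.335 -3.125
v -2.434 -1.486 -2.447
f 2 1 5
f 2 5 3
f 3 5 6
f 3 6 4
f 5 1 7
f 5 7 6
f 6 7 8
f 6 8 4
f 7 1 9
f 7 9 8
f 8 9 10
f 8 10 4
f 9 1 11
f 9 11 10
f 10 11 12
f 10 12 4
f 11 1 13
f 11 13 12
f 12 13 14
f 12 14 4
f 13 1 15
f 13 15 14
f 14 15 16
f 14 16 4
f 15 1 17
f 15 17 16
f 16 17 18
f 16 18 4
f 17 1 19
f 17 19 18
f 18 19 20
f 18 20 4
f 19 1 2
f 19 2 20
f 20 2 3
f 20 3 4
f 22 24 21
f 25 22 21
f 21 24 23
f 23 25 21
f 22 28 24
f 26 22 25
f 26 28 22
f 24 28 23
f 27 25 23
f 23 28 27
f 27 26 25
f 28 26 27
f 30 29 33
f 30 33 31
f 31 33 34
f 31 34 32
f 33 29 35
f 33 35 34
f 34 35 36
f 34 36 32
f 35 29 37
f 35 37 36
f 36 37 38
f 36 38 32
f 37 29 39
f 37 39 38
f 38 39 40
f 38 40 32
f 39 29 41
f 39 41 40
f 40 41 42
f 40 42 32
f 41 29 43
f 41 43 42
f 42 43 44
f 42 44 32
f 43 29 45
f 43 45 44
f 44 45 46
f 44 46 32
f 45 29 47
f 45 47 46
f 46 47 48
f 46 48 32
f 47 29 49
f 47 49 48
f 48 49 50
f 48 50 32
f 49 29 51
f 49 51 50
f 50 51 52
f 50 52 32
f 51 29 53
f 51 53 52
f 52 53 54
f 52 54 32
f 53 29 55
f 53 55 54
f 54 55 56
f 54 56 32
f 55 29 57
f 55 57 56
f 56 57 58
f 56 58 32
f 57 29 30
f 57 30 58
f 58 30 31
f 58 31 32



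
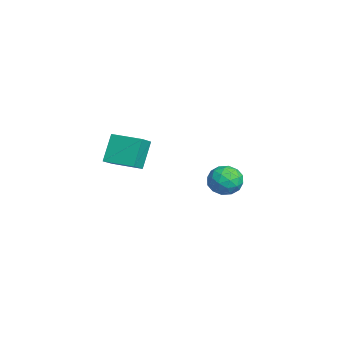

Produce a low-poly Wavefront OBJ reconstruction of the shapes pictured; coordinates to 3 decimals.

v 1.749 -1.634 -0.16
v 2.381 -2.007 0.268
v 1.184 -1.263 0.998
v 1.816 -1.637 1.426
v 2.424 -0.523 -0.186
v 3.056 -0.897 0.242
v 1.859 -0.153 0.972
v 2.491 -0.526 1.4
v -2.373 3.972 -3.403
v -1.965 3.277 -3.477
v -3.495 3.303 -3.303
v -3.087 2.608 -3.377
v -3.003 3.057 -2.709
v -2.31 3.471 -2.771
v -3.15 3.109 -4.009
v -2.457 3.523 -4.071
v -2.445 2.744 -3.852
v -2.354 2.711 -3.048
v -3.106 3.869 -3.732
v -3.015 3.836 -2.928
v -2.071 3.683 -3.449
v -3.389 2.897 -3.331
v -3.34 3.161 -2.938
v -3.1 2.752 -2.982
v -2.273 3.797 -3.034
v -2.033 3.388 -3.077
v -2.643 3.259 -2.626
v -3.427 3.192 -3.703
v -3.187 2.783 -3.746
v -2.36 3.828 -3.798
v -2.12 3.419 -3.842
v -2.817 3.321 -4.154
v -2.113 2.961 -3.713
v -2.772 2.568 -3.654
v -2.81 2.863 -4.026
v -2.402 3.106 -4.062
v -2.06 2.942 -3.24
v -2.719 2.549 -3.182
v -2.669 2.813 -2.789
v -2.262 3.056 -2.825
v -2.342 2.629 -3.461
v -2.741 4.031 -3.598
v -3.4 3.638 -3.54
v -3.198 3.524 -3.955
v -2.791 3.767 -3.991
v -2.688 4.012 -3.126
v -3.347 3.619 -3.067
v -3.058 3.474 -2.718
v -2.65 3.717 -2.754
v -3.118 3.951 -3.319
f 2 4 1
f 5 2 1
f 1 4 3
f 3 5 1
f 2 8 4
f 6 2 5
f 6 8 2
f 4 8 3
f 7 5 3
f 3 8 7
f 7 6 5
f 8 6 7
f 9 46 25
f 46 20 49
f 25 49 14
f 46 49 25
f 9 25 21
f 25 14 26
f 21 26 10
f 25 26 21
f 9 21 30
f 21 10 31
f 30 31 16
f 21 31 30
f 9 30 42
f 30 16 45
f 42 45 19
f 30 45 42
f 9 42 46
f 42 19 50
f 46 50 20
f 42 50 46
f 10 26 37
f 26 14 40
f 37 40 18
f 26 40 37
f 14 49 27
f 49 20 48
f 27 48 13
f 49 48 27
f 20 50 47
f 50 19 43
f 47 43 11
f 50 43 47
f 19 45 44
f 45 16 32
f 44 32 15
f 45 32 44
f 16 31 36
f 31 10 33
f 36 33 17
f 31 33 36
f 12 38 24
f 38 18 39
f 24 39 13
f 38 39 24
f 12 24 22
f 24 13 23
f 22 23 11
f 24 23 22
f 12 22 29
f 22 11 28
f 29 28 15
f 22 28 29
f 12 29 34
f 29 15 35
f 34 35 17
f 29 35 34
f 12 34 38
f 34 17 41
f 38 41 18
f 34 41 38
f 13 39 27
f 39 18 40
f 27 40 14
f 39 40 27
f 11 23 47
f 23 13 48
f 47 48 20
f 23 48 47
f 15 28 44
f 28 11 43
f 44 43 19
f 28 43 44
f 17 35 36
f 35 15 32
f 36 32 16
f 35 32 36
f 18 41 37
f 41 17 33
f 37 33 10
f 41 33 37



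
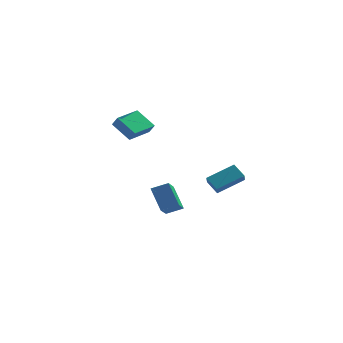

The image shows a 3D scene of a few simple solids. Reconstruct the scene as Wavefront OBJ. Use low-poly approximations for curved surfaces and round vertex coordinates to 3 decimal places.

v -0.591 -2.626 -0.116
v -0.734 -4.323 0.988
v 0.447 -2.447 0.292
v 0.305 -4.144 1.397
v 0.095 -3.556 -1.457
v -0.047 -5.253 -0.352
v 1.134 -3.377 -1.048
v 0.991 -5.074 0.056
v 2.704 3.35 -2.927
v 2.697 2.792 -2.312
v 2.008 4.059 -2.291
v 2.001 3.502 -1.676
v 4.399 4.258 -2.084
v 4.392 3.701 -1.469
v 3.703 4.968 -1.448
v 3.696 4.41 -0.833
v -2.454 -0.04 3.084
v -3.603 0.718 4.029
v -1.402 1.481 3.144
v -2.551 2.239 4.089
v -2.089 -0.319 3.751
v -3.238 0.439 4.696
v -1.037 1.202 3.811
v -2.186 1.96 4.756
f 2 4 1
f 5 2 1
f 1 4 3
f 3 5 1
f 2 8 4
f 6 2 5
f 6 8 2
f 4 8 3
f 7 5 3
f 3 8 7
f 7 6 5
f 8 6 7
f 10 12 9
f 13 10 9
f 9 12 11
f 11 13 9
f 10 16 12
f 14 10 13
f 14 16 10
f 12 16 11
f 15 13 11
f 11 16 15
f 15 14 13
f 16 14 15
f 18 20 17
f 21 18 17
f 17 20 19
f 19 21 17
f 18 24 20
f 22 18 21
f 22 24 18
f 20 24 19
f 23 21 19
f 19 24 23
f 23 22 21
f 24 22 23



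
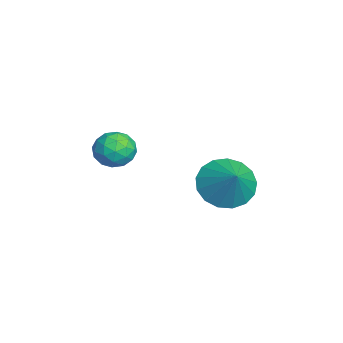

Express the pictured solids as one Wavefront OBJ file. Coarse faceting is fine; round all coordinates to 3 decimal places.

v -2.471 3.159 0.068
v -1.891 2.373 -0.369
v -1.429 3.381 1.052
v -1.741 2.792 -0.623
v -1.758 3.295 -0.718
v -1.938 3.767 -0.633
v -2.241 4.099 -0.388
v -2.596 4.216 -0.038
v -2.923 4.091 0.336
v -3.146 3.753 0.649
v -3.214 3.278 0.829
v -3.112 2.776 0.834
v -2.864 2.362 0.664
v -2.525 2.13 0.358
v -2.174 2.135 -0.015
v -2.422 -0.243 2.223
v -2.027 -0.176 2.89
v -1.553 -1.044 1.79
v -1.158 -0.977 2.457
v -1.846 -1.34 2.447
v -2.383 -0.845 2.715
v -1.197 -0.375 1.965
v -1.734 0.12 2.233
v -1.27 -0.257 2.731
v -1.671 -0.853 3.029
v -1.909 -0.367 1.651
v -2.31 -0.963 1.949
v -2.301 -0.139 2.595
v -1.279 -1.081 2.085
v -1.683 -1.294 2.08
v -1.451 -1.255 2.472
v -2.51 -0.533 2.492
v -2.278 -0.493 2.884
v -2.171 -1.177 2.623
v -1.302 -0.727 1.796
v -1.07 -0.687 2.188
v -2.129 0.035 2.208
v -1.897 0.074 2.6
v -1.409 -0.043 2.057
v -1.624 -0.147 2.893
v -1.113 -0.618 2.638
v -1.136 -0.264 2.349
v -1.452 0.027 2.507
v -1.86 -0.498 3.068
v -1.349 -0.969 2.813
v -1.753 -1.182 2.808
v -2.069 -0.891 2.965
v -1.415 -0.546 2.974
v -2.231 -0.251 1.867
v -1.72 -0.722 1.612
v -1.511 -0.329 1.715
v -1.827 -0.038 1.872
v -2.467 -0.602 2.042
v -1.956 -1.073 1.787
v -2.128 -1.247 2.173
v -2.444 -0.956 2.331
v -2.165 -0.674 1.706
f 2 1 4
f 2 4 3
f 4 1 5
f 4 5 3
f 5 1 6
f 5 6 3
f 6 1 7
f 6 7 3
f 7 1 8
f 7 8 3
f 8 1 9
f 8 9 3
f 9 1 10
f 9 10 3
f 10 1 11
f 10 11 3
f 11 1 12
f 11 12 3
f 12 1 13
f 12 13 3
f 13 1 14
f 13 14 3
f 14 1 15
f 14 15 3
f 15 1 2
f 15 2 3
f 16 53 32
f 53 27 56
f 32 56 21
f 53 56 32
f 16 32 28
f 32 21 33
f 28 33 17
f 32 33 28
f 16 28 37
f 28 17 38
f 37 38 23
f 28 38 37
f 16 37 49
f 37 23 52
f 49 52 26
f 37 52 49
f 16 49 53
f 49 26 57
f 53 57 27
f 49 57 53
f 17 33 44
f 33 21 47
f 44 47 25
f 33 47 44
f 21 56 34
f 56 27 55
f 34 55 20
f 56 55 34
f 27 57 54
f 57 26 50
f 54 50 18
f 57 50 54
f 26 52 51
f 52 23 39
f 51 39 22
f 52 39 51
f 23 38 43
f 38 17 40
f 43 40 24
f 38 40 43
f 19 45 31
f 45 25 46
f 31 46 20
f 45 46 31
f 19 31 29
f 31 20 30
f 29 30 18
f 31 30 29
f 19 29 36
f 29 18 35
f 36 35 22
f 29 35 36
f 19 36 41
f 36 22 42
f 41 42 24
f 36 42 41
f 19 41 45
f 41 24 48
f 45 48 25
f 41 48 45
f 20 46 34
f 46 25 47
f 34 47 21
f 46 47 34
f 18 30 54
f 30 20 55
f 54 55 27
f 30 55 54
f 22 35 51
f 35 18 50
f 51 50 26
f 35 50 51
f 24 42 43
f 42 22 39
f 43 39 23
f 42 39 43
f 25 48 44
f 48 24 40
f 44 40 17
f 48 40 44



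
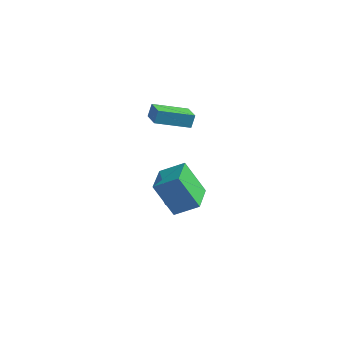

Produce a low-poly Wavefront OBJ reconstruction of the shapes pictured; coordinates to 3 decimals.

v -0.952 -0.833 -2.996
v -1.321 -0.612 -2.16
v -1.84 -0.241 -3.544
v -2.209 -0.02 -2.709
v -0.291 0.18 -2.971
v -0.66 0.401 -2.136
v -1.179 0.772 -3.52
v -1.548 0.993 -2.684
v -3.973 3.037 0.559
v -3.884 3.449 1.286
v -2.221 4.032 -0.22
v -2.132 4.444 0.506
v -3.288 2.156 0.974
v -3.199 2.568 1.7
v -1.536 3.151 0.194
v -1.447 3.563 0.921
v -1.116 -4.163 2.277
v 0.138 -3.827 3.086
v -1.331 -2.542 1.938
v -0.077 -2.206 2.747
v 0.077 -4.374 0.513
v 1.331 -4.038 1.322
v -0.138 -2.753 0.174
v 1.116 -2.417 0.983
f 2 4 1
f 5 2 1
f 1 4 3
f 3 5 1
f 2 8 4
f 6 2 5
f 6 8 2
f 4 8 3
f 7 5 3
f 3 8 7
f 7 6 5
f 8 6 7
f 10 12 9
f 13 10 9
f 9 12 11
f 11 13 9
f 10 16 12
f 14 10 13
f 14 16 10
f 12 16 11
f 15 13 11
f 11 16 15
f 15 14 13
f 16 14 15
f 18 20 17
f 21 18 17
f 17 20 19
f 19 21 17
f 18 24 20
f 22 18 21
f 22 24 18
f 20 24 19
f 23 21 19
f 19 24 23
f 23 22 21
f 24 22 23



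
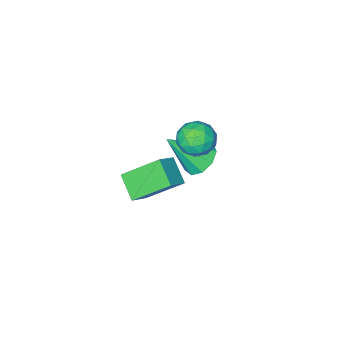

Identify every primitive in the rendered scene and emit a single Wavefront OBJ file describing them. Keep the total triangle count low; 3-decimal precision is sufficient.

v 1.86 2.224 1.411
v 0.807 3.175 2.519
v 2.045 3.181 0.765
v 0.992 4.132 1.872
v 2.648 2.448 1.968
v 1.595 3.399 3.075
v 2.833 3.405 1.321
v 1.78 4.356 2.429
v -2.85 -0.053 -2.625
v -2.235 -0.261 -3.219
v -1.67 -0.707 -1.175
v -2.155 0.304 -3.029
v -2.4 0.703 -2.65
v -2.856 0.747 -2.26
v -3.309 0.417 -2.04
v -3.547 -0.133 -2.094
v -3.459 -0.646 -2.396
v -3.086 -0.882 -2.806
v -2.602 -0.73 -3.131
v -0.901 2.598 1.121
v -0.275 2.658 1.663
v -1.585 1.842 1.997
v -0.959 1.902 2.539
v -1.42 2.57 2.361
v -0.997 3.037 1.819
v -0.863 1.463 1.841
v -0.44 1.93 1.299
v -0.251 1.957 2.108
v -0.596 2.641 2.429
v -1.264 1.859 1.231
v -1.609 2.543 1.552
v -0.528 2.694 1.315
v -1.332 1.806 2.345
v -1.603 2.198 2.24
v -1.235 2.234 2.559
v -0.953 2.917 1.407
v -0.584 2.953 1.726
v -1.258 2.901 2.136
v -1.276 1.547 1.934
v -0.907 1.583 2.253
v -0.625 2.266 1.101
v -0.257 2.302 1.42
v -0.602 1.599 1.524
v -0.146 2.318 1.895
v -0.548 1.874 2.41
v -0.491 1.615 2
v -0.243 1.89 1.681
v -0.348 2.72 2.084
v -0.75 2.276 2.599
v -1.022 2.668 2.494
v -0.773 2.943 2.176
v -0.334 2.308 2.346
v -1.11 2.224 1.061
v -1.512 1.78 1.576
v -1.087 1.557 1.484
v -0.838 1.832 1.166
v -1.312 2.626 1.25
v -1.714 2.182 1.765
v -1.617 2.61 1.979
v -1.369 2.885 1.66
v -1.526 2.192 1.314
f 2 4 1
f 5 2 1
f 1 4 3
f 3 5 1
f 2 8 4
f 6 2 5
f 6 8 2
f 4 8 3
f 7 5 3
f 3 8 7
f 7 6 5
f 8 6 7
f 10 9 12
f 10 12 11
f 12 9 13
f 12 13 11
f 13 9 14
f 13 14 11
f 14 9 15
f 14 15 11
f 15 9 16
f 15 16 11
f 16 9 17
f 16 17 11
f 17 9 18
f 17 18 11
f 18 9 19
f 18 19 11
f 19 9 10
f 19 10 11
f 20 57 36
f 57 31 60
f 36 60 25
f 57 60 36
f 20 36 32
f 36 25 37
f 32 37 21
f 36 37 32
f 20 32 41
f 32 21 42
f 41 42 27
f 32 42 41
f 20 41 53
f 41 27 56
f 53 56 30
f 41 56 53
f 20 53 57
f 53 30 61
f 57 61 31
f 53 61 57
f 21 37 48
f 37 25 51
f 48 51 29
f 37 51 48
f 25 60 38
f 60 31 59
f 38 59 24
f 60 59 38
f 31 61 58
f 61 30 54
f 58 54 22
f 61 54 58
f 30 56 55
f 56 27 43
f 55 43 26
f 56 43 55
f 27 42 47
f 42 21 44
f 47 44 28
f 42 44 47
f 23 49 35
f 49 29 50
f 35 50 24
f 49 50 35
f 23 35 33
f 35 24 34
f 33 34 22
f 35 34 33
f 23 33 40
f 33 22 39
f 40 39 26
f 33 39 40
f 23 40 45
f 40 26 46
f 45 46 28
f 40 46 45
f 23 45 49
f 45 28 52
f 49 52 29
f 45 52 49
f 24 50 38
f 50 29 51
f 38 51 25
f 50 51 38
f 22 34 58
f 34 24 59
f 58 59 31
f 34 59 58
f 26 39 55
f 39 22 54
f 55 54 30
f 39 54 55
f 28 46 47
f 46 26 43
f 47 43 27
f 46 43 47
f 29 52 48
f 52 28 44
f 48 44 21
f 52 44 48



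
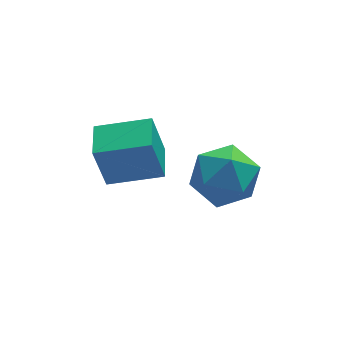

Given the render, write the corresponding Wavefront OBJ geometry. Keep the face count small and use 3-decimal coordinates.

v 3.294 0.682 2.349
v 3.801 -0.15 2.085
v 2.019 0.19 1.455
v 2.526 -0.642 1.191
v 2.212 -0.523 2.143
v 3 -0.219 2.695
v 2.82 0.259 0.845
v 3.608 0.563 1.397
v 3.508 -0.411 1.155
v 3.132 -0.895 1.957
v 2.688 0.935 1.583
v 2.312 0.451 2.385
v -0.134 0.226 1.978
v -0.455 0.273 3.35
v 0.12 1.266 2.002
v -0.201 1.312 3.374
v 1.301 -0.132 2.326
v 0.98 -0.086 3.698
v 1.555 0.907 2.35
v 1.234 0.954 3.722
f 1 12 6
f 1 6 2
f 1 2 8
f 1 8 11
f 1 11 12
f 2 6 10
f 6 12 5
f 12 11 3
f 11 8 7
f 8 2 9
f 4 10 5
f 4 5 3
f 4 3 7
f 4 7 9
f 4 9 10
f 5 10 6
f 3 5 12
f 7 3 11
f 9 7 8
f 10 9 2
f 14 16 13
f 17 14 13
f 13 16 15
f 15 17 13
f 14 20 16
f 18 14 17
f 18 20 14
f 16 20 15
f 19 17 15
f 15 20 19
f 19 18 17
f 20 18 19

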